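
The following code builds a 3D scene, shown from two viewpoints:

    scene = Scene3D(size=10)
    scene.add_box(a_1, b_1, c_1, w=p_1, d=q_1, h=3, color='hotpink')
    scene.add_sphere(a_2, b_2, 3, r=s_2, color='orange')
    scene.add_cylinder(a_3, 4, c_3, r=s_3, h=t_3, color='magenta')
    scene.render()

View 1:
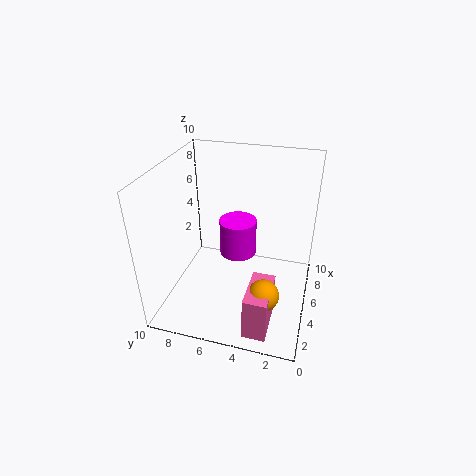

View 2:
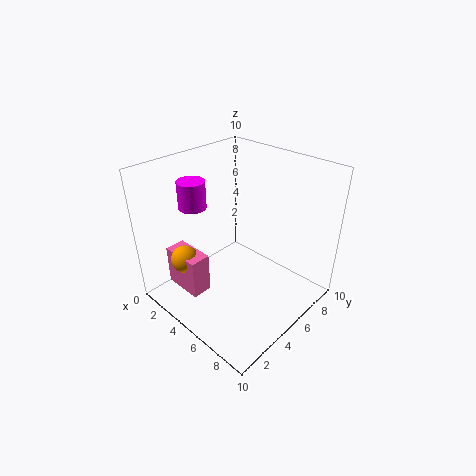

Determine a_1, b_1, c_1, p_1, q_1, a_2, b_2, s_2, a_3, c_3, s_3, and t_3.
a_1 = 0.5
b_1 = 2
c_1 = 0.5
p_1 = 3
q_1 = 1.5
a_2 = 2
b_2 = 2.5
s_2 = 1
a_3 = 1.5
c_3 = 6.5
s_3 = 1
t_3 = 2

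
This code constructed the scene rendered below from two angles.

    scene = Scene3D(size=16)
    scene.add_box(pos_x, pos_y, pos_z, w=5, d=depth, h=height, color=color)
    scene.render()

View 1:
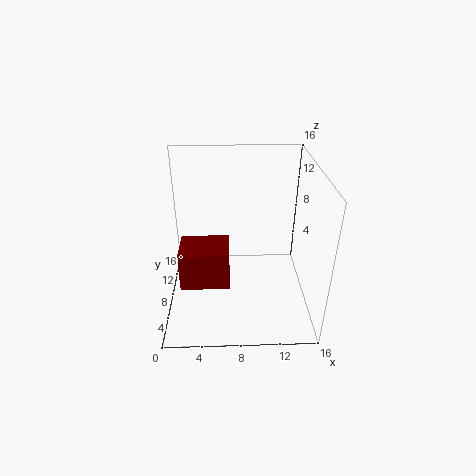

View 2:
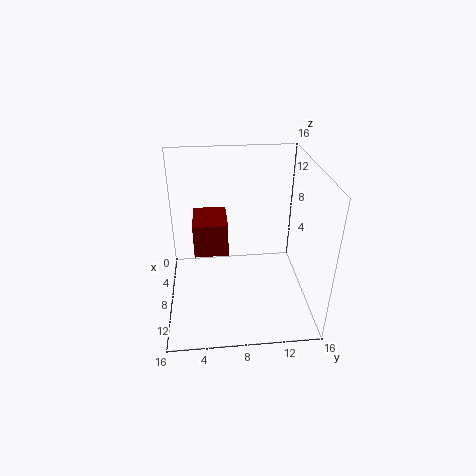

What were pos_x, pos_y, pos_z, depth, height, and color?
pos_x = 2, pos_y = 3, pos_z = 5, depth = 4, height = 4, color = 'maroon'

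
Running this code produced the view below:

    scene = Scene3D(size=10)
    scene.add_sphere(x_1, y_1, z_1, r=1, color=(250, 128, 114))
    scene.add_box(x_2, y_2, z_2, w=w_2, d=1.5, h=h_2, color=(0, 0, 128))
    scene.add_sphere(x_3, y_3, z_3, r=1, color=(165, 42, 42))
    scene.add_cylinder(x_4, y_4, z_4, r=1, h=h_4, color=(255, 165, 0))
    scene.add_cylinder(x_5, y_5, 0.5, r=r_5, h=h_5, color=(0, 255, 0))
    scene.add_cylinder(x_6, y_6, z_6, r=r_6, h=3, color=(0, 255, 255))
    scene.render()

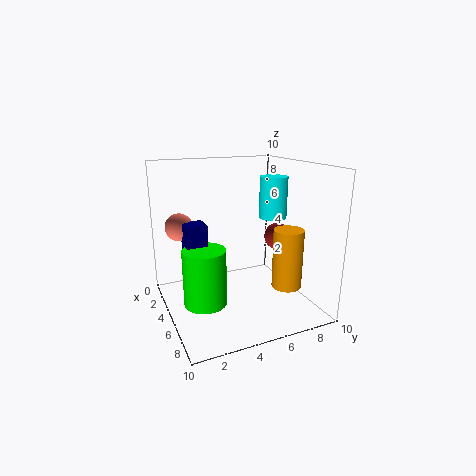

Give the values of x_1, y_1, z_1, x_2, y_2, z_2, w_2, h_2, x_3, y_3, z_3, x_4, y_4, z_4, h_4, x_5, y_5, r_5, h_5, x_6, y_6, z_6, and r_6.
x_1 = 2.5, y_1 = 1.5, z_1 = 5.5, x_2 = 3, y_2 = 1.5, z_2 = 3.5, w_2 = 1.5, h_2 = 2.5, x_3 = 4.5, y_3 = 8.5, z_3 = 4.5, x_4 = 7.5, y_4 = 7.5, z_4 = 2, h_4 = 4, x_5 = 5, y_5 = 2.5, r_5 = 1.5, h_5 = 4, x_6 = 4.5, y_6 = 8, z_6 = 6, r_6 = 1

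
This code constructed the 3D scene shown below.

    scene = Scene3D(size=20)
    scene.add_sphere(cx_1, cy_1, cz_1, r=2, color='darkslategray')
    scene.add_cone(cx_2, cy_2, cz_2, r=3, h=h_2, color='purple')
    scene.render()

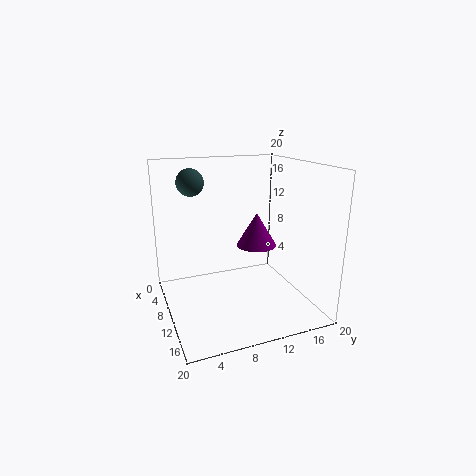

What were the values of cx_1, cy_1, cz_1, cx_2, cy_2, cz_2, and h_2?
cx_1 = 4; cy_1 = 5; cz_1 = 17; cx_2 = 7.5; cy_2 = 14; cz_2 = 7.5; h_2 = 5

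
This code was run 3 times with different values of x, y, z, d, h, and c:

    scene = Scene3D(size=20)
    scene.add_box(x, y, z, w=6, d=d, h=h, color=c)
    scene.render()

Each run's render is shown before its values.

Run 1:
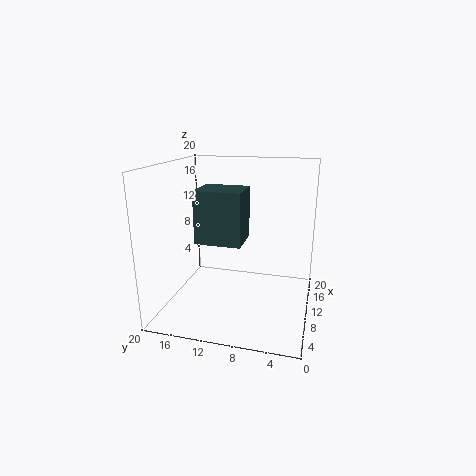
x = 11, y = 10, z = 8, d = 7, h = 8, c = 'darkslategray'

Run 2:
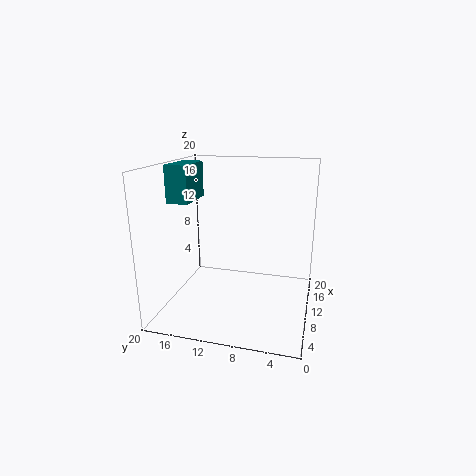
x = 7, y = 16, z = 15, d = 3, h = 5, c = 'teal'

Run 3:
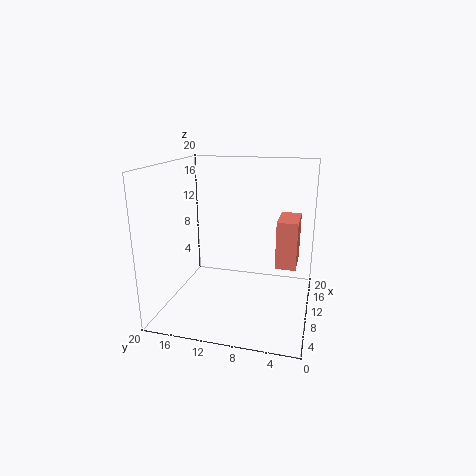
x = 12, y = 2, z = 5, d = 3, h = 7, c = 'salmon'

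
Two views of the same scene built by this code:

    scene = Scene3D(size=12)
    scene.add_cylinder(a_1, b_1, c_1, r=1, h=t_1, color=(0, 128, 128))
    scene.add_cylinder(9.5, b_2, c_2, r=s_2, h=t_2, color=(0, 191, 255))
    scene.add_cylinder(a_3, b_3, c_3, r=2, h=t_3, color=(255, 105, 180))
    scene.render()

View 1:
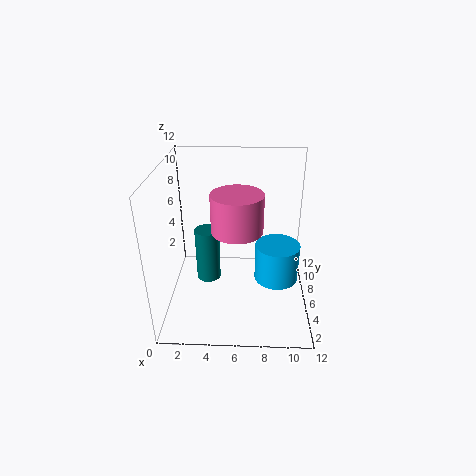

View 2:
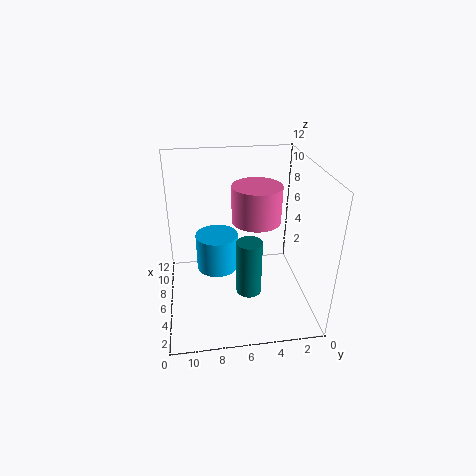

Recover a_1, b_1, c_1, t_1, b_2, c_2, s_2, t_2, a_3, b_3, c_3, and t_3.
a_1 = 3.5; b_1 = 5.5; c_1 = 2.5; t_1 = 4.5; b_2 = 7.5; c_2 = 1; s_2 = 2; t_2 = 3.5; a_3 = 6; b_3 = 4.5; c_3 = 7.5; t_3 = 3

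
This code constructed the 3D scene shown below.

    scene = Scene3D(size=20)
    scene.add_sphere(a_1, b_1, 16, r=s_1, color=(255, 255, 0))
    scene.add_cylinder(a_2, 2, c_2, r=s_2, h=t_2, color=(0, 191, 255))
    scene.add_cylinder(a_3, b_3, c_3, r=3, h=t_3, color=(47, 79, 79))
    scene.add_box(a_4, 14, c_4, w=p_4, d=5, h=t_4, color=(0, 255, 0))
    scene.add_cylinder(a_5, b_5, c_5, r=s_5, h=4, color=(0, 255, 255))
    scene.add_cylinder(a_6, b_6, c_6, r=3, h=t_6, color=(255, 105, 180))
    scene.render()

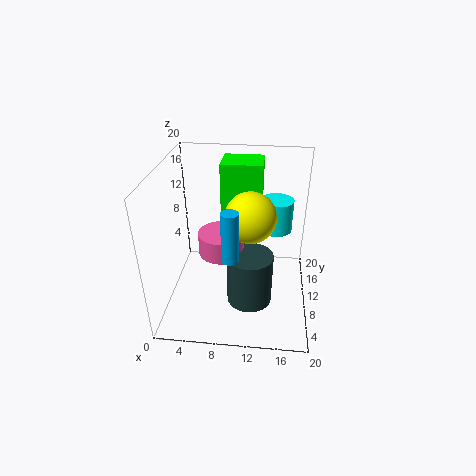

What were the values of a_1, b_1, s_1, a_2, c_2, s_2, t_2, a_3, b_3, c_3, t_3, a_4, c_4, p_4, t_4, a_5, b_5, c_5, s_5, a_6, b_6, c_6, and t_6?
a_1 = 12; b_1 = 5; s_1 = 3; a_2 = 10; c_2 = 12; s_2 = 1; t_2 = 6; a_3 = 12; b_3 = 6; c_3 = 3; t_3 = 7; a_4 = 7; c_4 = 11; p_4 = 6; t_4 = 8; a_5 = 15; b_5 = 8; c_5 = 13; s_5 = 2; a_6 = 8; b_6 = 8; c_6 = 9; t_6 = 3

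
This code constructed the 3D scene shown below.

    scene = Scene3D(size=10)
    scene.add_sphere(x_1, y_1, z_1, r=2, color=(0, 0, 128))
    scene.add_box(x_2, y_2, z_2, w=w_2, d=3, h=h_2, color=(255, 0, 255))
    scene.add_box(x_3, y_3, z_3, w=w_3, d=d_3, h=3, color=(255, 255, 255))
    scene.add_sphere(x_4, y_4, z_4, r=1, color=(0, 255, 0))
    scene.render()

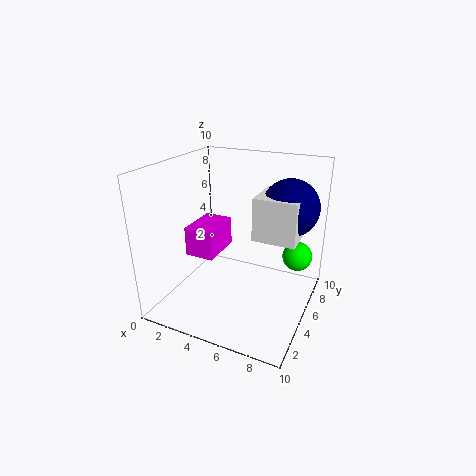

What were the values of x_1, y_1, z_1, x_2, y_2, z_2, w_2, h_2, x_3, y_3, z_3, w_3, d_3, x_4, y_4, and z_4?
x_1 = 8
y_1 = 7
z_1 = 7
x_2 = 2
y_2 = 3
z_2 = 4
w_2 = 2
h_2 = 2
x_3 = 6
y_3 = 5
z_3 = 5
w_3 = 3
d_3 = 3
x_4 = 9
y_4 = 6
z_4 = 4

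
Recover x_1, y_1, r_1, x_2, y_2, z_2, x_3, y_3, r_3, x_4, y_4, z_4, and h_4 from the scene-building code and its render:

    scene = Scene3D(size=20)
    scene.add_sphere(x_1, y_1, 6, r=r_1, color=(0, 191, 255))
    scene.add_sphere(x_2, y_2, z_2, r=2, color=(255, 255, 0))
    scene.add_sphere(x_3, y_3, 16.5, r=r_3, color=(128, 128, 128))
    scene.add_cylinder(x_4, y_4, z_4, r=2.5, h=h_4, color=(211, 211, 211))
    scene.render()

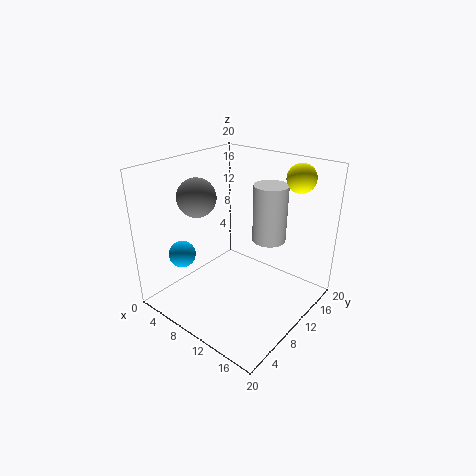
x_1 = 2; y_1 = 6.5; r_1 = 2; x_2 = 15.5; y_2 = 16.5; z_2 = 18; x_3 = 7; y_3 = 5.5; r_3 = 2.5; x_4 = 11.5; y_4 = 15.5; z_4 = 8; h_4 = 8.5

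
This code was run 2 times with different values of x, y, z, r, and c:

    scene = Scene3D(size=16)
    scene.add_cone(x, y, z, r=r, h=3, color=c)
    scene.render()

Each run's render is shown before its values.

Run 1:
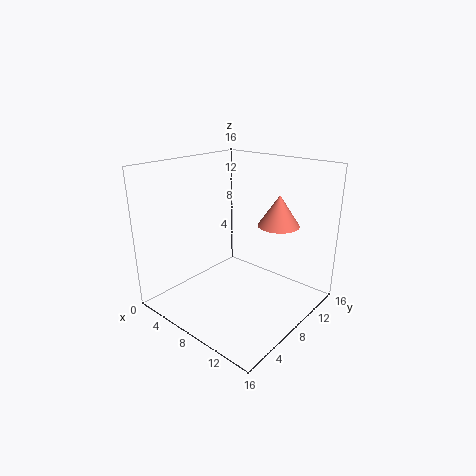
x = 13.5; y = 7.5; z = 11; r = 2; c = 'salmon'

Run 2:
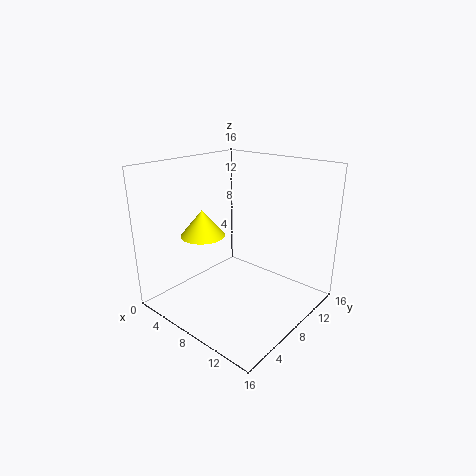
x = 4.5; y = 6; z = 8; r = 2.5; c = 'yellow'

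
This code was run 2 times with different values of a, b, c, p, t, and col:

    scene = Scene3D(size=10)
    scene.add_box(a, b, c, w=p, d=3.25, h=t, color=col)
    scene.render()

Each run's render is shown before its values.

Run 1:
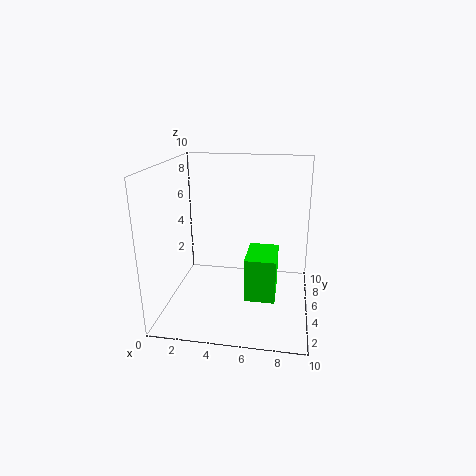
a = 5.5; b = 4.5; c = 0.25; p = 2.25; t = 3.25; col = 'lime'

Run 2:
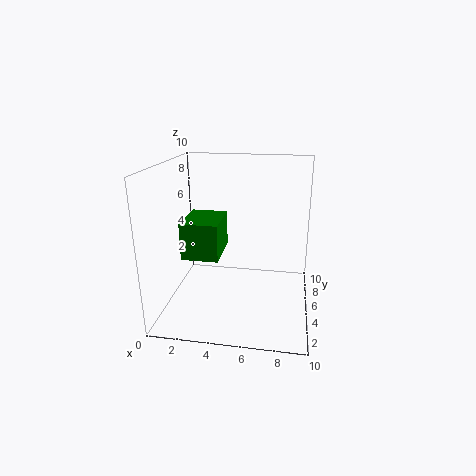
a = 1.5; b = 3; c = 4; p = 2.5; t = 2.5; col = 'green'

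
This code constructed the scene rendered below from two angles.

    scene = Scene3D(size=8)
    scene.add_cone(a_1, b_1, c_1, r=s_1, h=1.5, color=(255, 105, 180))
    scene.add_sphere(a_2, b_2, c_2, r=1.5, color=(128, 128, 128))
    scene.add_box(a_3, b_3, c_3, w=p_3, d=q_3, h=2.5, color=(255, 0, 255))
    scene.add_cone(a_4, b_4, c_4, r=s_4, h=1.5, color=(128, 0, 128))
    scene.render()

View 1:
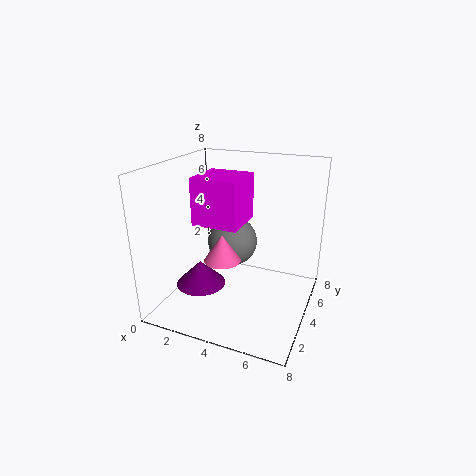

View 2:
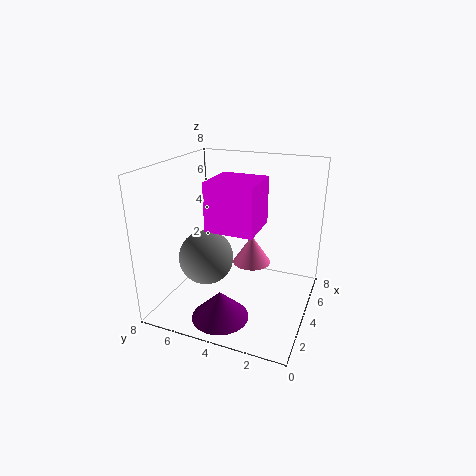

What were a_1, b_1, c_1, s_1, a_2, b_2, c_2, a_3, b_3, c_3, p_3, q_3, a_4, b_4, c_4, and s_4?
a_1 = 3.5; b_1 = 3; c_1 = 3; s_1 = 1; a_2 = 3; b_2 = 5.5; c_2 = 3; a_3 = 2; b_3 = 2.5; c_3 = 5; p_3 = 2.5; q_3 = 2.5; a_4 = 1.5; b_4 = 4; c_4 = 0.5; s_4 = 1.5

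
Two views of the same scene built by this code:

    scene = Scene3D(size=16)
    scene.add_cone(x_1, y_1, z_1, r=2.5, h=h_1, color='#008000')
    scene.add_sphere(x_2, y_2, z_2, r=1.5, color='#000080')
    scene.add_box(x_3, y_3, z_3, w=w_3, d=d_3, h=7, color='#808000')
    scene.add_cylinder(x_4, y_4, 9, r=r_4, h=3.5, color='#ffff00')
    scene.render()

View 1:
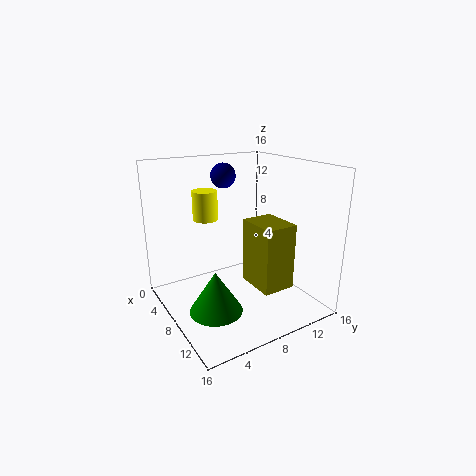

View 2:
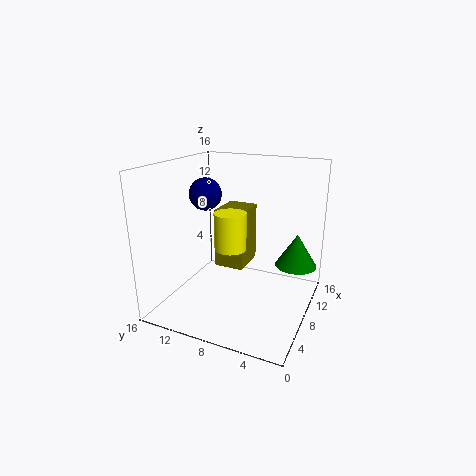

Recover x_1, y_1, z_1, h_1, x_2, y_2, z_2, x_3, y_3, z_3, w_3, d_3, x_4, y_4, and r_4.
x_1 = 13; y_1 = 2.5; z_1 = 3.5; h_1 = 4; x_2 = 3; y_2 = 9; z_2 = 14; x_3 = 9; y_3 = 8; z_3 = 3.5; w_3 = 4.5; d_3 = 3.5; x_4 = 3; y_4 = 6.5; r_4 = 1.5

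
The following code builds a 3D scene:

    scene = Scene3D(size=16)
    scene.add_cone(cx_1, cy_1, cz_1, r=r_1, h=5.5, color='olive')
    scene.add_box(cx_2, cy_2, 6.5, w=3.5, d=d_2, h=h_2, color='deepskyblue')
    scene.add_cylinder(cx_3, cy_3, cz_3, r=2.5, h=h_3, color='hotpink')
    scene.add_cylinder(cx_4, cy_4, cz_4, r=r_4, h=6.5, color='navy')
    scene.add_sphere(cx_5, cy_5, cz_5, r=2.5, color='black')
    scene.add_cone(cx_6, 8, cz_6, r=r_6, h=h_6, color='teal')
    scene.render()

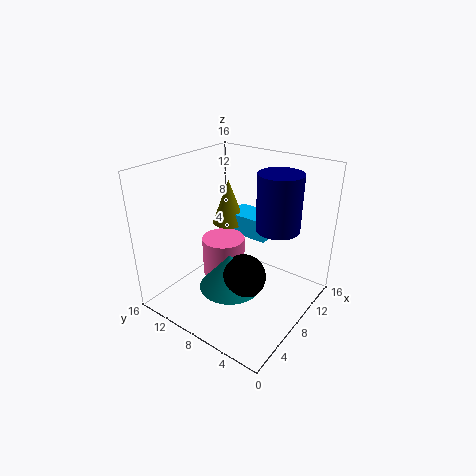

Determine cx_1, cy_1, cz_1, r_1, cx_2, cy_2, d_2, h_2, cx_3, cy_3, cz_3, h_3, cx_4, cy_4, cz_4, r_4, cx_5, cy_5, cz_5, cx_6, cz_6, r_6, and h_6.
cx_1 = 11.5, cy_1 = 12, cz_1 = 7.5, r_1 = 2, cx_2 = 11, cy_2 = 6.5, d_2 = 5.5, h_2 = 2.5, cx_3 = 8.5, cy_3 = 10.5, cz_3 = 2.5, h_3 = 4.5, cx_4 = 11.5, cy_4 = 5, cz_4 = 8.5, r_4 = 2.5, cx_5 = 7, cy_5 = 6.5, cz_5 = 4, cx_6 = 6.5, cz_6 = 2.5, r_6 = 3.5, h_6 = 4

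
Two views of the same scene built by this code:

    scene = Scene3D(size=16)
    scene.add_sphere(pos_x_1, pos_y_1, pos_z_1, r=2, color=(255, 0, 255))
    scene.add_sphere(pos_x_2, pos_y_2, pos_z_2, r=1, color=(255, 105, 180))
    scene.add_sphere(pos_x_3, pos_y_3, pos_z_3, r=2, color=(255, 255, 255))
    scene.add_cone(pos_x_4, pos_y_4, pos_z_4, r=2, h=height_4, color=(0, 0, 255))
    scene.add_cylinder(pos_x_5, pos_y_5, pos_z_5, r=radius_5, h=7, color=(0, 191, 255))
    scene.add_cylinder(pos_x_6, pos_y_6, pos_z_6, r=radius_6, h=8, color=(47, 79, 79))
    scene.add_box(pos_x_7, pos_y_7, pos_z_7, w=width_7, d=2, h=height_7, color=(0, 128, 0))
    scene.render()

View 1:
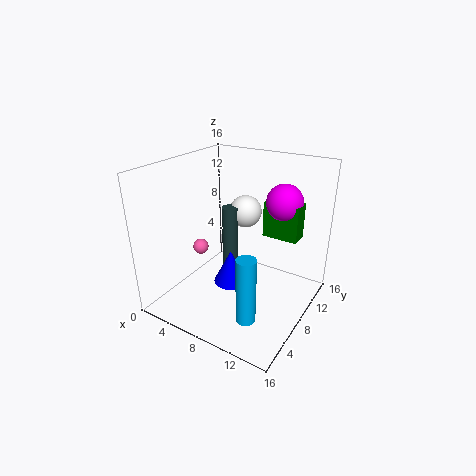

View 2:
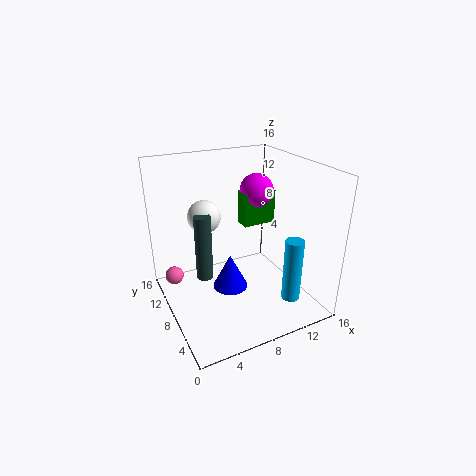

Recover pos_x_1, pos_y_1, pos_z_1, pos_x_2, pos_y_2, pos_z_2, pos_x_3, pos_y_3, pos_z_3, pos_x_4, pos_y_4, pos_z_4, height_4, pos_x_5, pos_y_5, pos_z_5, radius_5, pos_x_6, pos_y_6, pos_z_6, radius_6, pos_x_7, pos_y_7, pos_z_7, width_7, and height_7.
pos_x_1 = 12, pos_y_1 = 11, pos_z_1 = 12, pos_x_2 = 1, pos_y_2 = 10, pos_z_2 = 4, pos_x_3 = 6, pos_y_3 = 13, pos_z_3 = 9, pos_x_4 = 7, pos_y_4 = 8, pos_z_4 = 2, height_4 = 4, pos_x_5 = 12, pos_y_5 = 3, pos_z_5 = 2, radius_5 = 1, pos_x_6 = 5, pos_y_6 = 11, pos_z_6 = 2, radius_6 = 1, pos_x_7 = 10, pos_y_7 = 10, pos_z_7 = 8, width_7 = 4, height_7 = 4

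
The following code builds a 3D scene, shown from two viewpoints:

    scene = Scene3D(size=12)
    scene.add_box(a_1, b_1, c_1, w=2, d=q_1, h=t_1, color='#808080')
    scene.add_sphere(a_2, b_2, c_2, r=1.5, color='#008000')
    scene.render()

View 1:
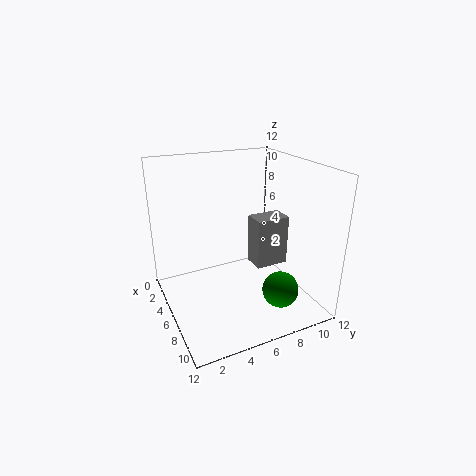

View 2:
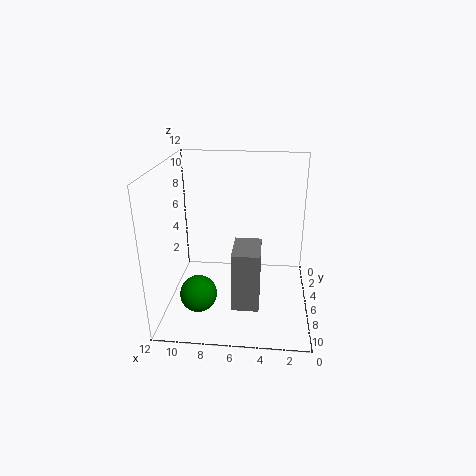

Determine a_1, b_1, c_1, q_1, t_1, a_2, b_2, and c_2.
a_1 = 4, b_1 = 8, c_1 = 2.5, q_1 = 3, t_1 = 4.5, a_2 = 9, b_2 = 8.5, c_2 = 2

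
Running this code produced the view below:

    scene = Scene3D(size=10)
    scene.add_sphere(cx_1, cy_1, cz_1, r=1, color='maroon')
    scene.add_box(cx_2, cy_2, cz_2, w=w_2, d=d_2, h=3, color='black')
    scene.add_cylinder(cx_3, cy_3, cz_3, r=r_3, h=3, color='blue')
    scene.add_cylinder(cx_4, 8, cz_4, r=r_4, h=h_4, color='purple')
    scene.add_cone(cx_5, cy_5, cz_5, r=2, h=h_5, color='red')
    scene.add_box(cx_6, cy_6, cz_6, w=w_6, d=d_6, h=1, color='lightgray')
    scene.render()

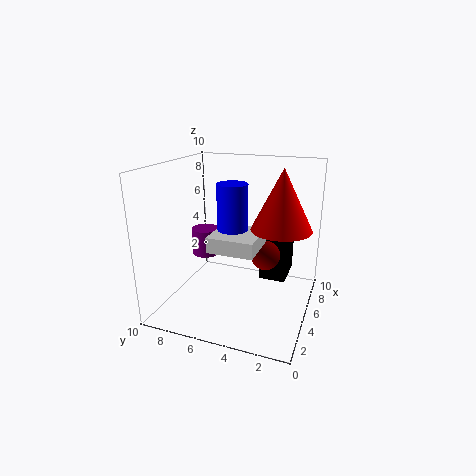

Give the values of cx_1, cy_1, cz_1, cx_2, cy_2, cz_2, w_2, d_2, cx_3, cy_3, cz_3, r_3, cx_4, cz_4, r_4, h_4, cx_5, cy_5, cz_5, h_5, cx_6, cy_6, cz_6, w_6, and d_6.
cx_1 = 5; cy_1 = 3; cz_1 = 4; cx_2 = 7; cy_2 = 2; cz_2 = 1; w_2 = 3; d_2 = 2; cx_3 = 4; cy_3 = 5; cz_3 = 6; r_3 = 1; cx_4 = 6; cz_4 = 3; r_4 = 1; h_4 = 2; cx_5 = 5; cy_5 = 2; cz_5 = 6; h_5 = 4; cx_6 = 2; cy_6 = 3; cz_6 = 5; w_6 = 3; d_6 = 3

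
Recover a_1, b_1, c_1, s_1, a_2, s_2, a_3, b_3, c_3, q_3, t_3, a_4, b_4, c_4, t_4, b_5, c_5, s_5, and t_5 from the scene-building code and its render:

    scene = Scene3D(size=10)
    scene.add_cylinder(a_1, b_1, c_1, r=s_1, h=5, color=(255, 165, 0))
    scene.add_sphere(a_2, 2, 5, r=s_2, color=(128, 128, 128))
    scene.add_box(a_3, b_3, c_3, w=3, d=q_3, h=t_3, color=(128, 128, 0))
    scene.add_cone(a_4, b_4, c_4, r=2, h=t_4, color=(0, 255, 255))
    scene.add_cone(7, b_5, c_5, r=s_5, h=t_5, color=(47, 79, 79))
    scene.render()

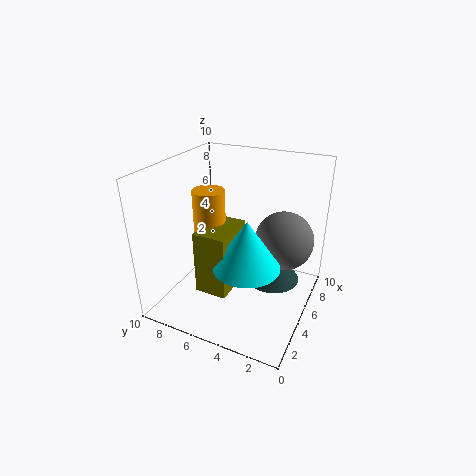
a_1 = 3, b_1 = 6, c_1 = 4, s_1 = 1, a_2 = 6, s_2 = 2, a_3 = 1, b_3 = 4, c_3 = 3, q_3 = 2, t_3 = 4, a_4 = 2, b_4 = 3, c_4 = 5, t_4 = 3, b_5 = 3, c_5 = 1, s_5 = 2, t_5 = 2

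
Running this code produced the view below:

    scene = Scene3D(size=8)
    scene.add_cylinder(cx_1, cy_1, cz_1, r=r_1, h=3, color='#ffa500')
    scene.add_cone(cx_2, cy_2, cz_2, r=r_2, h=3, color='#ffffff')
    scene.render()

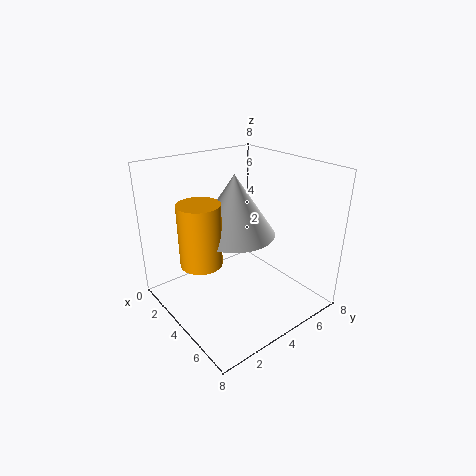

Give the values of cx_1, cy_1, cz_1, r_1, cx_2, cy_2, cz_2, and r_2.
cx_1 = 5; cy_1 = 1; cz_1 = 4; r_1 = 1; cx_2 = 5; cy_2 = 3; cz_2 = 5; r_2 = 2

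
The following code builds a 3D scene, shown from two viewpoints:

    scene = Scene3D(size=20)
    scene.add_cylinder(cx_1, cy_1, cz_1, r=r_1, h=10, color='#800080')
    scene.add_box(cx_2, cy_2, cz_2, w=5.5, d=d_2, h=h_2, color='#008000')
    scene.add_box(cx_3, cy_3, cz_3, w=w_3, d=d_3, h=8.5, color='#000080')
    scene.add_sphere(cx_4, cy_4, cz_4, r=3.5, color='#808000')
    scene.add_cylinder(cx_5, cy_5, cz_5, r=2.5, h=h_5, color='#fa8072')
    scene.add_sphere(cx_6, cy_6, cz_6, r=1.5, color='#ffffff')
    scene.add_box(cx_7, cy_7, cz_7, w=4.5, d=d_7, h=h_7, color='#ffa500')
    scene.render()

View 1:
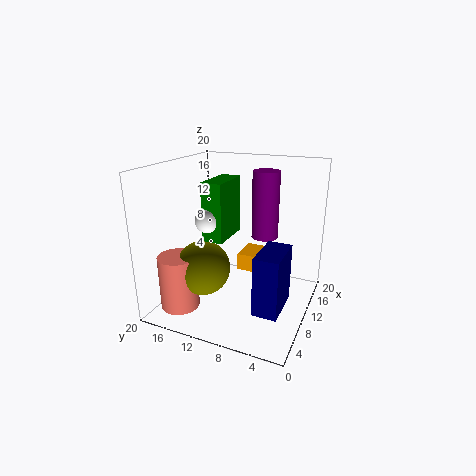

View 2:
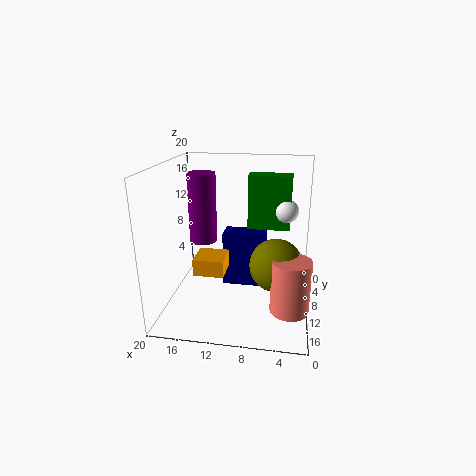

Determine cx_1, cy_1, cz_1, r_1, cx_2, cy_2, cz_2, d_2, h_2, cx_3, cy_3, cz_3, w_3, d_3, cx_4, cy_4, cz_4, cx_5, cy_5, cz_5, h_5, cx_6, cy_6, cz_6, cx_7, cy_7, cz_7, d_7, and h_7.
cx_1 = 15.5; cy_1 = 8; cz_1 = 8.5; r_1 = 2; cx_2 = 3; cy_2 = 9; cz_2 = 12; d_2 = 2.5; h_2 = 7; cx_3 = 6.5; cy_3 = 3; cz_3 = 0.5; w_3 = 6.5; d_3 = 3.5; cx_4 = 4.5; cy_4 = 12.5; cz_4 = 7.5; cx_5 = 2.5; cy_5 = 15; cz_5 = 2.5; h_5 = 7; cx_6 = 3.5; cy_6 = 11; cz_6 = 14.5; cx_7 = 12; cy_7 = 6.5; cz_7 = 4; d_7 = 4.5; h_7 = 2.5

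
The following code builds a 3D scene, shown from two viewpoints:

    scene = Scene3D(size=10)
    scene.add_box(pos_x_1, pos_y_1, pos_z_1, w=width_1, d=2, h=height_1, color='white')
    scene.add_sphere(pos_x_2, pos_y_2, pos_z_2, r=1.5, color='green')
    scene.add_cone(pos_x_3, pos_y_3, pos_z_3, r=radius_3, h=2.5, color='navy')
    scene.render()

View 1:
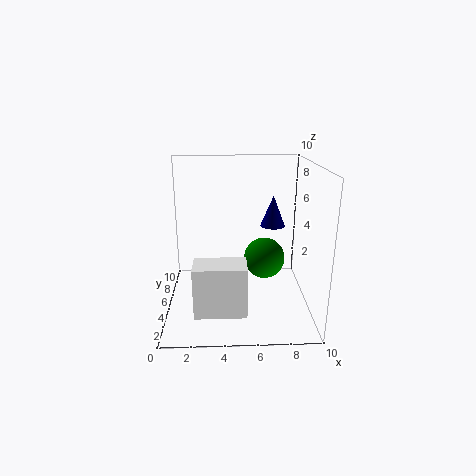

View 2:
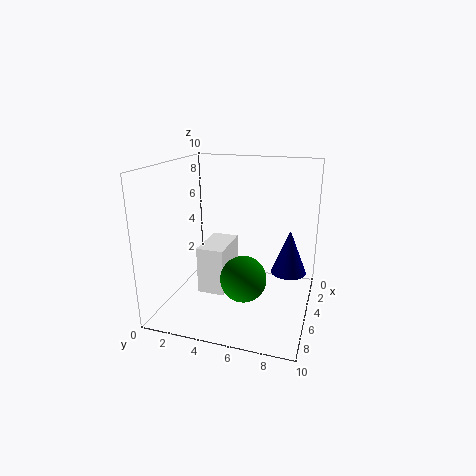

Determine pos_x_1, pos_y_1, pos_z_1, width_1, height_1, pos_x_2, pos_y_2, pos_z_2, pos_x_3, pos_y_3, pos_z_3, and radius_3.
pos_x_1 = 2; pos_y_1 = 2; pos_z_1 = 0.5; width_1 = 3.5; height_1 = 3.5; pos_x_2 = 7; pos_y_2 = 6; pos_z_2 = 3; pos_x_3 = 8; pos_y_3 = 9; pos_z_3 = 4.5; radius_3 = 1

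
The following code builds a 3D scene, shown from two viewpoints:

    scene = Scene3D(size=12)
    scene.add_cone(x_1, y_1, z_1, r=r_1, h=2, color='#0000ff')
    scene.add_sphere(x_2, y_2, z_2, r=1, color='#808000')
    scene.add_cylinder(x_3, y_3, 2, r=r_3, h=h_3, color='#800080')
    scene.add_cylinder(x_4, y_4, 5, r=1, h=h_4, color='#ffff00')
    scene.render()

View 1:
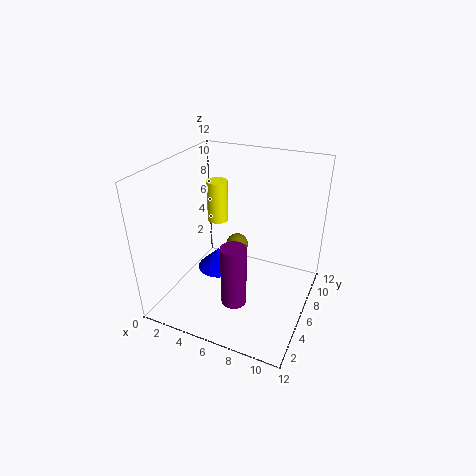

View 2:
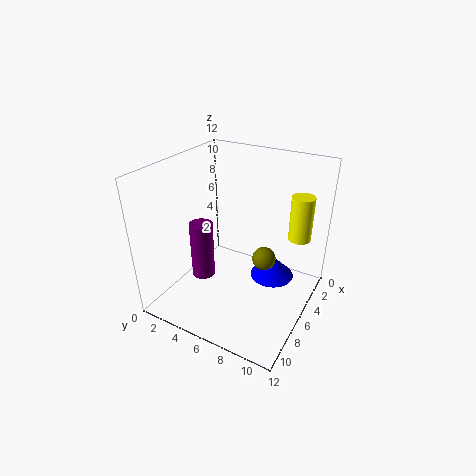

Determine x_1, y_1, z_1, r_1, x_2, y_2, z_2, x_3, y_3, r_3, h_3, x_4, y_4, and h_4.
x_1 = 3; y_1 = 8; z_1 = 1; r_1 = 2; x_2 = 5; y_2 = 8; z_2 = 4; x_3 = 7; y_3 = 3; r_3 = 1; h_3 = 5; x_4 = 2; y_4 = 10; h_4 = 4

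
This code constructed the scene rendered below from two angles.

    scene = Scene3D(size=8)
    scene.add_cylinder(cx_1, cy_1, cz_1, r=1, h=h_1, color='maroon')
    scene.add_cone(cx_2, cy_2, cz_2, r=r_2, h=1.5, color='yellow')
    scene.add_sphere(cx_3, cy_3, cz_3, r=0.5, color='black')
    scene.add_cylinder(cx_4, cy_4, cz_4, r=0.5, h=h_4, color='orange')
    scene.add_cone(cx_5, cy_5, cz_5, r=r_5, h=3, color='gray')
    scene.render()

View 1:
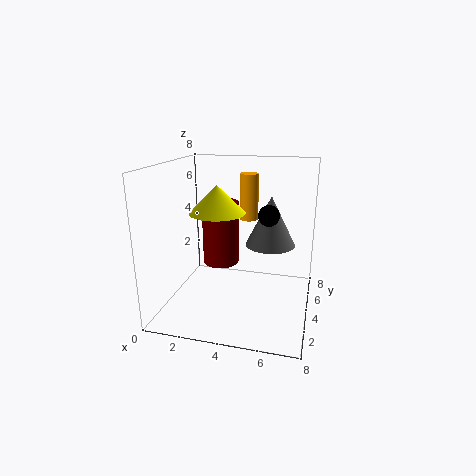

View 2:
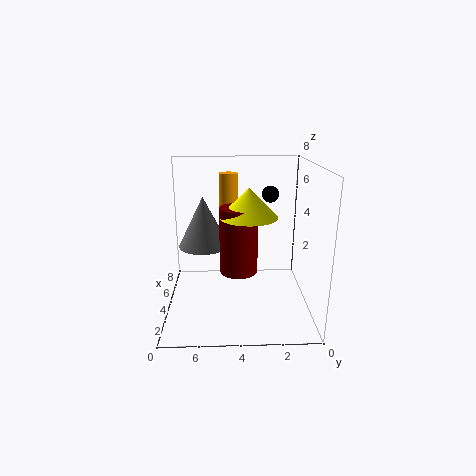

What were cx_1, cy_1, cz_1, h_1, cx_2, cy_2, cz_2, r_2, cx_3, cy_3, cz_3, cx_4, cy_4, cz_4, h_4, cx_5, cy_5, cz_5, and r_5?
cx_1 = 3
cy_1 = 4
cz_1 = 2.5
h_1 = 3.5
cx_2 = 3
cy_2 = 3.5
cz_2 = 5.5
r_2 = 1.5
cx_3 = 6
cy_3 = 2
cz_3 = 6
cx_4 = 4.5
cy_4 = 4.5
cz_4 = 5
h_4 = 2.5
cx_5 = 5.5
cy_5 = 6
cz_5 = 3
r_5 = 1.5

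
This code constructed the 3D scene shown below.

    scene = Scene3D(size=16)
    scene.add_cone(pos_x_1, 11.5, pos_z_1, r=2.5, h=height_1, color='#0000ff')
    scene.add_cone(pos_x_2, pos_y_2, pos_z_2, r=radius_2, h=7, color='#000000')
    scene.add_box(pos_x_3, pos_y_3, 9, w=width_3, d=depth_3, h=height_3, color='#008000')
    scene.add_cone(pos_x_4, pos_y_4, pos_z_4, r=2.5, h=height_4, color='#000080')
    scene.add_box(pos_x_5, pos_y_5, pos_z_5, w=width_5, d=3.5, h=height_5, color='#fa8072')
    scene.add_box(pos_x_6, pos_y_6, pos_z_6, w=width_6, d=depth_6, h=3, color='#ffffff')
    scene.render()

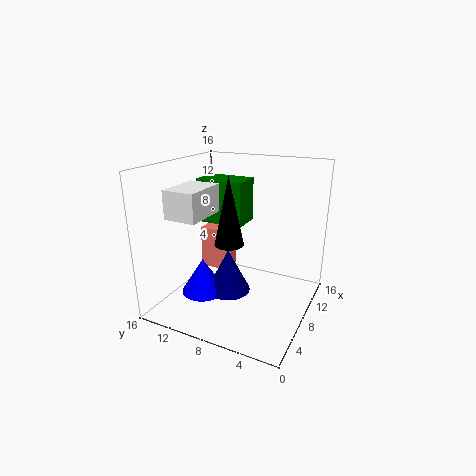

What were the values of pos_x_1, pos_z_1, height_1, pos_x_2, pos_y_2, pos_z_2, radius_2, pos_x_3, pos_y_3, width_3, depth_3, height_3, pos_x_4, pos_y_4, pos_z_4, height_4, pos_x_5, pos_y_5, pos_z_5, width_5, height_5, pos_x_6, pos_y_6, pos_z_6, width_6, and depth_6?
pos_x_1 = 6; pos_z_1 = 1.5; height_1 = 4; pos_x_2 = 5; pos_y_2 = 7.5; pos_z_2 = 8.5; radius_2 = 1.5; pos_x_3 = 8.5; pos_y_3 = 8; width_3 = 3.5; depth_3 = 5.5; height_3 = 5; pos_x_4 = 7.5; pos_y_4 = 9; pos_z_4 = 1.5; height_4 = 5; pos_x_5 = 9; pos_y_5 = 10; pos_z_5 = 3; width_5 = 2.5; height_5 = 5; pos_x_6 = 2.5; pos_y_6 = 10; pos_z_6 = 11; width_6 = 5; depth_6 = 3.5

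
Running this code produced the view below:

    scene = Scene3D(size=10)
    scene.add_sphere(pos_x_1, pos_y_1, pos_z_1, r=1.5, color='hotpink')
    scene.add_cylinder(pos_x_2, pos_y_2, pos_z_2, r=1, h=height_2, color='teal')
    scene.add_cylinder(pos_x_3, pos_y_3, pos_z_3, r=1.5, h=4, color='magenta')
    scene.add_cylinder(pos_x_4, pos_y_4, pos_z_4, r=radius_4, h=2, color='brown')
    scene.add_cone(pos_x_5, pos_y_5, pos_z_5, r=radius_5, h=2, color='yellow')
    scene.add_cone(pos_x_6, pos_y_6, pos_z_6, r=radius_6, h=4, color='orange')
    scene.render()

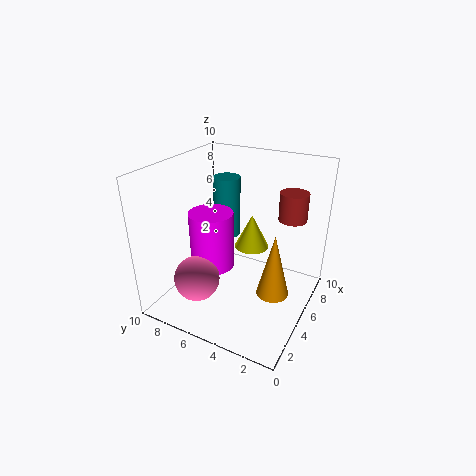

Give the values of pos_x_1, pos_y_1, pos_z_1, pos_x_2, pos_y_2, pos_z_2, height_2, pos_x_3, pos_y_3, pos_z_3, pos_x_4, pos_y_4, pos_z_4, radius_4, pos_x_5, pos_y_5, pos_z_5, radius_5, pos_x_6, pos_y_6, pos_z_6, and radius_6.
pos_x_1 = 2, pos_y_1 = 6.5, pos_z_1 = 3, pos_x_2 = 7, pos_y_2 = 7, pos_z_2 = 4, height_2 = 4.5, pos_x_3 = 4, pos_y_3 = 6.5, pos_z_3 = 3, pos_x_4 = 7.5, pos_y_4 = 2, pos_z_4 = 6, radius_4 = 1, pos_x_5 = 3, pos_y_5 = 3, pos_z_5 = 6, radius_5 = 1, pos_x_6 = 3, pos_y_6 = 1.5, pos_z_6 = 3, radius_6 = 1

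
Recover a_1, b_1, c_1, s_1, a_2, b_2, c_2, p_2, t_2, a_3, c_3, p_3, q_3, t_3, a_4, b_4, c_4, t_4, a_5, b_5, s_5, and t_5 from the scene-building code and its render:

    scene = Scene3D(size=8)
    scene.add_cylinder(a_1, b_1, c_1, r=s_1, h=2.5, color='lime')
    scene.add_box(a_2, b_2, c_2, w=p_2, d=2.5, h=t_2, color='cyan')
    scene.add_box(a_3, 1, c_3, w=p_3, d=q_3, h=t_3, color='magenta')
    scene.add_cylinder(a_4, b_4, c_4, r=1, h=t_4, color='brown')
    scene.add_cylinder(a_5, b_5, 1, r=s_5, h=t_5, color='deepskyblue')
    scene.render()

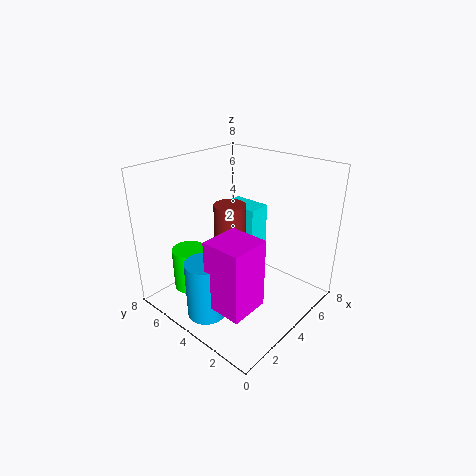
a_1 = 2.5; b_1 = 6.5; c_1 = 0.5; s_1 = 1; a_2 = 6.5; b_2 = 5; c_2 = 1.5; p_2 = 1.5; t_2 = 3; a_3 = 0.5; c_3 = 2; p_3 = 2; q_3 = 2; t_3 = 3.5; a_4 = 5.5; b_4 = 6; c_4 = 1.5; t_4 = 3.5; a_5 = 1; b_5 = 3.5; s_5 = 1; t_5 = 3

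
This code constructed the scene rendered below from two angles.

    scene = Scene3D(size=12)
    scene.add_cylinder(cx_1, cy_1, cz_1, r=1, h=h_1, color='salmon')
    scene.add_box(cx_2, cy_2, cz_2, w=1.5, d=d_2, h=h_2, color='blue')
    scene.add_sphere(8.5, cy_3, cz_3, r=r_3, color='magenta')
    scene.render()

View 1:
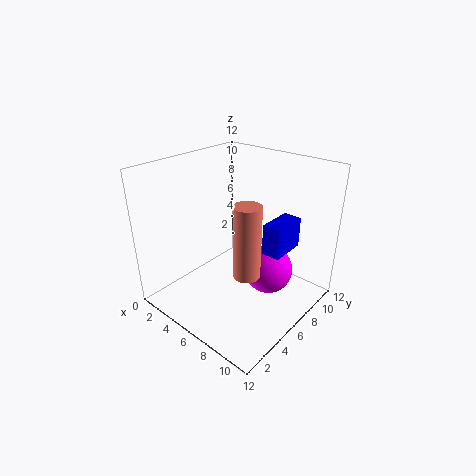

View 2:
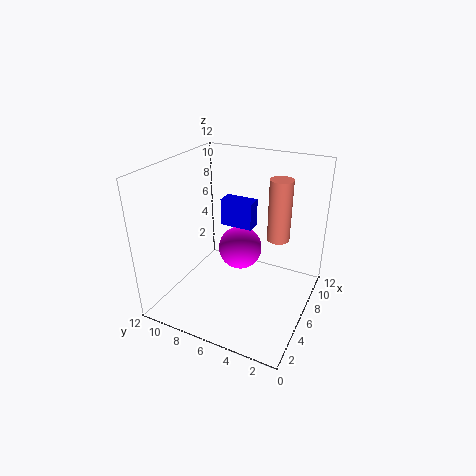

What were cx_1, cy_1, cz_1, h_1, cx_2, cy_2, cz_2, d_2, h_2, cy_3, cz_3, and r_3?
cx_1 = 9; cy_1 = 3.5; cz_1 = 5; h_1 = 5.5; cx_2 = 8.5; cy_2 = 6; cz_2 = 5.5; d_2 = 3; h_2 = 2.5; cy_3 = 7; cz_3 = 3.5; r_3 = 2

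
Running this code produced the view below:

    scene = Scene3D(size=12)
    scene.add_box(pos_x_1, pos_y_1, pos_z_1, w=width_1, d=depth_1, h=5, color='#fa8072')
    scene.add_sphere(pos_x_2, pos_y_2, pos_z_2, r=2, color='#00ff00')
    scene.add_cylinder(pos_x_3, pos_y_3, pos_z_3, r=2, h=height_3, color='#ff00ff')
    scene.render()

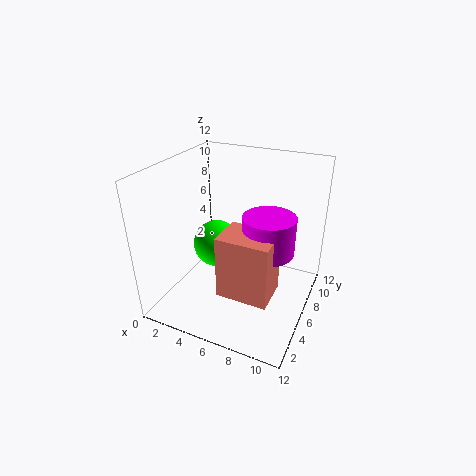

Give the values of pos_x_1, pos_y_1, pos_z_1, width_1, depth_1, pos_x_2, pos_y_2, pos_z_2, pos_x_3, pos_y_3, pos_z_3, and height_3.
pos_x_1 = 6; pos_y_1 = 2; pos_z_1 = 3; width_1 = 4; depth_1 = 3; pos_x_2 = 4; pos_y_2 = 6; pos_z_2 = 5; pos_x_3 = 9; pos_y_3 = 5; pos_z_3 = 6; height_3 = 3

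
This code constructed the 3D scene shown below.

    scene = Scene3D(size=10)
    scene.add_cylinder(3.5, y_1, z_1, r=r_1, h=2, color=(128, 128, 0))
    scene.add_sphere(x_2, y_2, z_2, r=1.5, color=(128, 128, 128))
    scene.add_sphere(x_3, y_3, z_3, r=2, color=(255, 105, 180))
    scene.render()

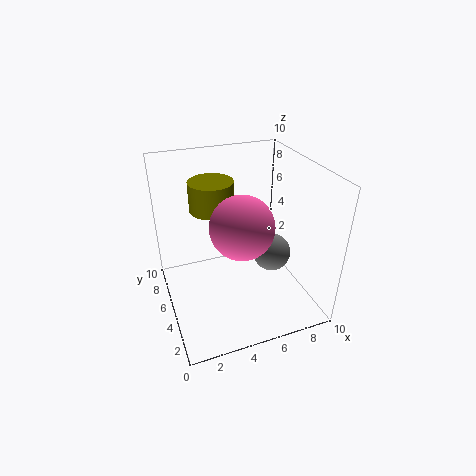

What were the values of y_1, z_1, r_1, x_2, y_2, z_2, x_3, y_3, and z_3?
y_1 = 6; z_1 = 7; r_1 = 1.5; x_2 = 8.5; y_2 = 6.5; z_2 = 2; x_3 = 4.5; y_3 = 3; z_3 = 7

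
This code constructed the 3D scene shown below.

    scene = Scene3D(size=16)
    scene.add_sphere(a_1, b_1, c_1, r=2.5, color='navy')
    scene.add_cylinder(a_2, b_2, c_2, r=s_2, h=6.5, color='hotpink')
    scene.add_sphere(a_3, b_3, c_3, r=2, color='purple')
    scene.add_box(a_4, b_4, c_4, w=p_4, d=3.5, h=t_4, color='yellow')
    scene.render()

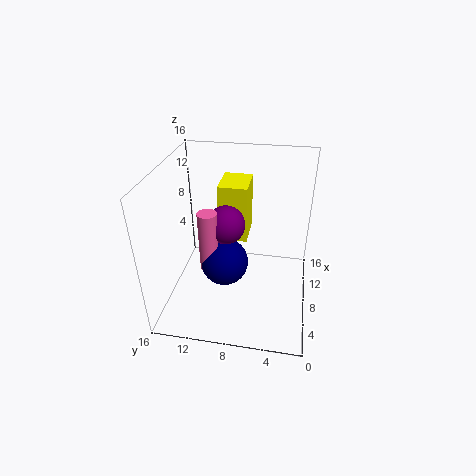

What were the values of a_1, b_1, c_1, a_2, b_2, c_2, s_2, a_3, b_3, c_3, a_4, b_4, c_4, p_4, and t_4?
a_1 = 5.5; b_1 = 9; c_1 = 6.5; a_2 = 5; b_2 = 10.5; c_2 = 6; s_2 = 1; a_3 = 6.5; b_3 = 9; c_3 = 10.5; a_4 = 11; b_4 = 7.5; c_4 = 5.5; p_4 = 4.5; t_4 = 7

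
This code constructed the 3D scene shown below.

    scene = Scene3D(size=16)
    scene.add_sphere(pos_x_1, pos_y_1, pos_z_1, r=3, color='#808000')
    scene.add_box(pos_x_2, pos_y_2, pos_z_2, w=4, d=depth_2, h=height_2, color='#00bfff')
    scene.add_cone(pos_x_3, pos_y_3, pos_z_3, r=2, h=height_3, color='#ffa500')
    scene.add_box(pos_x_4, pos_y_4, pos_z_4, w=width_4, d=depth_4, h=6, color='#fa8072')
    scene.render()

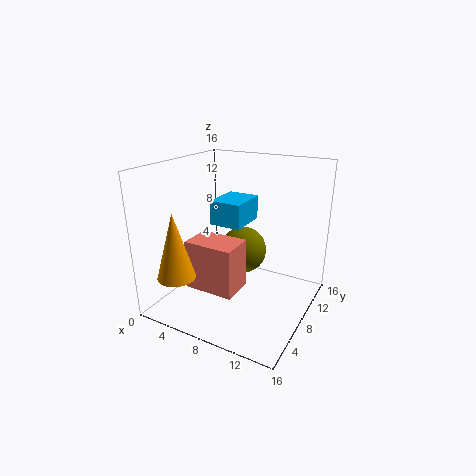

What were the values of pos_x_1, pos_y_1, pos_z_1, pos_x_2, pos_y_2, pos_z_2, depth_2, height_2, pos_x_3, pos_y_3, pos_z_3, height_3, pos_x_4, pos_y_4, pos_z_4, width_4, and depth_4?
pos_x_1 = 6, pos_y_1 = 13, pos_z_1 = 4, pos_x_2 = 3, pos_y_2 = 10, pos_z_2 = 8, depth_2 = 5, height_2 = 3, pos_x_3 = 4, pos_y_3 = 2, pos_z_3 = 5, height_3 = 7, pos_x_4 = 2, pos_y_4 = 6, pos_z_4 = 1, width_4 = 6, depth_4 = 4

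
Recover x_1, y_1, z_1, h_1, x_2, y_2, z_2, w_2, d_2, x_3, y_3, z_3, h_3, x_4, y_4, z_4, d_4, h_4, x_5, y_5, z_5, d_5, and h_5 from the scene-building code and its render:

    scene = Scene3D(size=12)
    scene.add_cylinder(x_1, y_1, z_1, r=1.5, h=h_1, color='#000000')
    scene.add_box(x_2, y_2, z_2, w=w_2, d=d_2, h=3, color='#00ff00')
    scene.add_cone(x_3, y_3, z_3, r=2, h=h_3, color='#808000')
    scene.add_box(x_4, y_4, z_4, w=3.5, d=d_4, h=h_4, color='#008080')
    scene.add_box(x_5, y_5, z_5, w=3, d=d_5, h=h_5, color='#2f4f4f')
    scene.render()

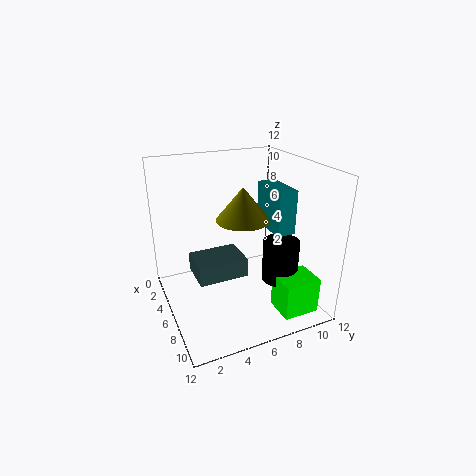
x_1 = 8
y_1 = 9
z_1 = 2.5
h_1 = 3.5
x_2 = 8.5
y_2 = 8
z_2 = 0.5
w_2 = 2.5
d_2 = 3
x_3 = 8
y_3 = 5.5
z_3 = 8.5
h_3 = 2.5
x_4 = 5.5
y_4 = 8
z_4 = 7
d_4 = 1.5
h_4 = 3.5
x_5 = 5
y_5 = 2
z_5 = 3.5
d_5 = 4
h_5 = 1.5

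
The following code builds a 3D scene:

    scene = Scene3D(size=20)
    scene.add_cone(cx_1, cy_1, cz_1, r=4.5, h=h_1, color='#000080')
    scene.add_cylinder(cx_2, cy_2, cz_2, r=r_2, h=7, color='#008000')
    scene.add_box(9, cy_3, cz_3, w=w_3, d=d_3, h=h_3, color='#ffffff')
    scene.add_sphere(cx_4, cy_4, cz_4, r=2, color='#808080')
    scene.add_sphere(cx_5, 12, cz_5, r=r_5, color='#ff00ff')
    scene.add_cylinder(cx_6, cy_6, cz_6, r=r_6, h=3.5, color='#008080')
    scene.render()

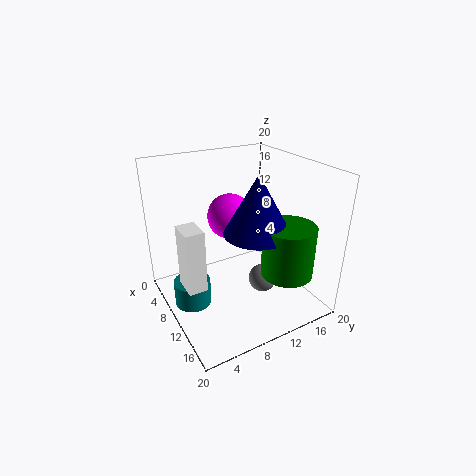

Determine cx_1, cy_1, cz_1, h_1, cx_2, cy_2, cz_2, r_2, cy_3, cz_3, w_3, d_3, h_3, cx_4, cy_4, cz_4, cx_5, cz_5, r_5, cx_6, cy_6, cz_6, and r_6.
cx_1 = 12.5; cy_1 = 11.5; cz_1 = 11.5; h_1 = 8; cx_2 = 15.5; cy_2 = 14.5; cz_2 = 6; r_2 = 3.5; cy_3 = 1.5; cz_3 = 5; w_3 = 3.5; d_3 = 2.5; h_3 = 8.5; cx_4 = 12; cy_4 = 13; cz_4 = 3.5; cx_5 = 4; cz_5 = 10.5; r_5 = 3.5; cx_6 = 9.5; cy_6 = 3; cz_6 = 1.5; r_6 = 2.5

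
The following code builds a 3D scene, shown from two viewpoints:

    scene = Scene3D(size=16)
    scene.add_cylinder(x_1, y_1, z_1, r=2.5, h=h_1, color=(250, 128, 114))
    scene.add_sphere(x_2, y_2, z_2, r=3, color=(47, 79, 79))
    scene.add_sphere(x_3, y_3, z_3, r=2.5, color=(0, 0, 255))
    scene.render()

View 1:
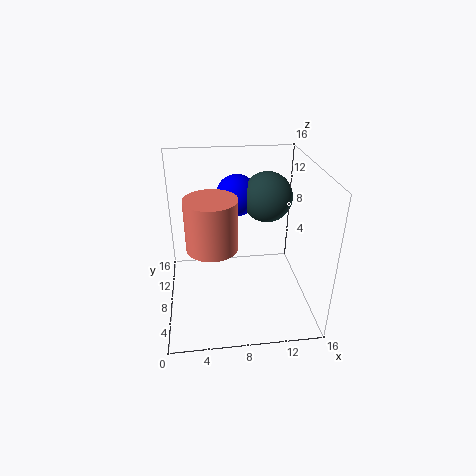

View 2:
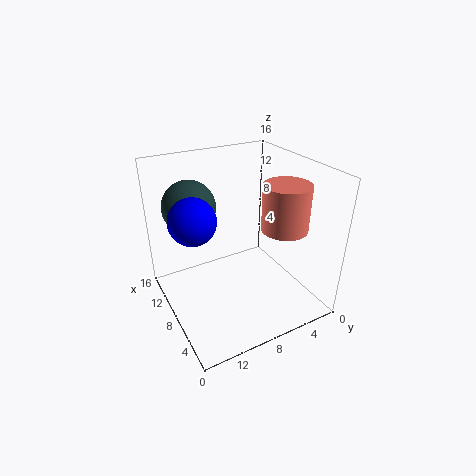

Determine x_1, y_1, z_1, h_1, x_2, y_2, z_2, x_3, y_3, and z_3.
x_1 = 5
y_1 = 4
z_1 = 9.5
h_1 = 5
x_2 = 12
y_2 = 12
z_2 = 11
x_3 = 8.5
y_3 = 13
z_3 = 11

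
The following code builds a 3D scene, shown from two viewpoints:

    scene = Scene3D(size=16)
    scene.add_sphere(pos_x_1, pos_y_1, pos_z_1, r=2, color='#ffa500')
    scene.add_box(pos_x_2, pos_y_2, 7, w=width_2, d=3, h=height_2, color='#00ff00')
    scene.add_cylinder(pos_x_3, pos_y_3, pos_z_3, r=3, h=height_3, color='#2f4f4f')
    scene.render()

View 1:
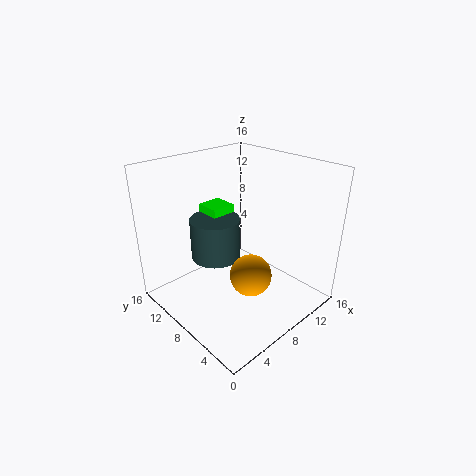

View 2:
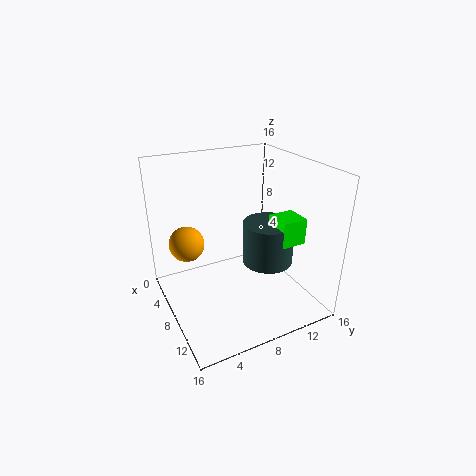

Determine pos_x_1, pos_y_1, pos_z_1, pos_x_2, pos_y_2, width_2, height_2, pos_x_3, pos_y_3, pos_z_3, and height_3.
pos_x_1 = 5; pos_y_1 = 3; pos_z_1 = 7; pos_x_2 = 8; pos_y_2 = 12; width_2 = 3; height_2 = 3; pos_x_3 = 8; pos_y_3 = 12; pos_z_3 = 4; height_3 = 5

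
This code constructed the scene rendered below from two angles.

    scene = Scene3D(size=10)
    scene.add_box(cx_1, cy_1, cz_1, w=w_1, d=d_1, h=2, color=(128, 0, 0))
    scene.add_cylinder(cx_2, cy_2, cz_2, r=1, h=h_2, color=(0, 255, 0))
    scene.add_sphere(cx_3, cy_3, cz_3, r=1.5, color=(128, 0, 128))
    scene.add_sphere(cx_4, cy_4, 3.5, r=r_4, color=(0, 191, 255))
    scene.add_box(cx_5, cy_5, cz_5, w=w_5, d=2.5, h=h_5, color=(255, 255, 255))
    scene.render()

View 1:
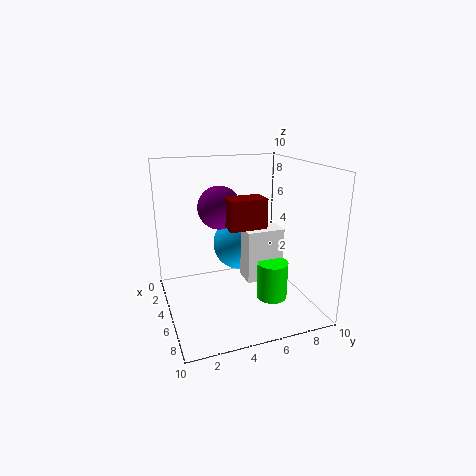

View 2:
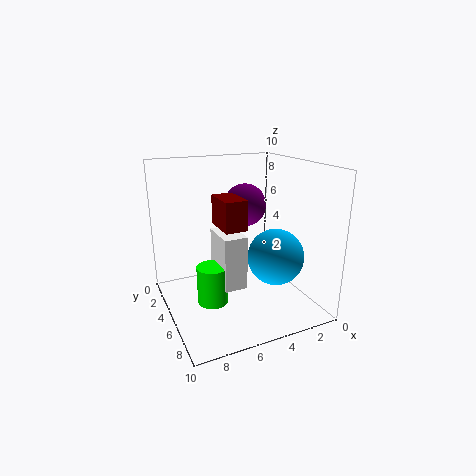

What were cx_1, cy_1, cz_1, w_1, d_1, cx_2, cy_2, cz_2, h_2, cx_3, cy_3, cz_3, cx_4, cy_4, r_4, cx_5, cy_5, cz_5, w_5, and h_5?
cx_1 = 5, cy_1 = 4, cz_1 = 6, w_1 = 1.5, d_1 = 2.5, cx_2 = 7.5, cy_2 = 6.5, cz_2 = 1.5, h_2 = 2.5, cx_3 = 4, cy_3 = 4, cz_3 = 7, cx_4 = 2.5, cy_4 = 6, r_4 = 2, cx_5 = 5.5, cy_5 = 5, cz_5 = 2.5, w_5 = 1.5, h_5 = 3.5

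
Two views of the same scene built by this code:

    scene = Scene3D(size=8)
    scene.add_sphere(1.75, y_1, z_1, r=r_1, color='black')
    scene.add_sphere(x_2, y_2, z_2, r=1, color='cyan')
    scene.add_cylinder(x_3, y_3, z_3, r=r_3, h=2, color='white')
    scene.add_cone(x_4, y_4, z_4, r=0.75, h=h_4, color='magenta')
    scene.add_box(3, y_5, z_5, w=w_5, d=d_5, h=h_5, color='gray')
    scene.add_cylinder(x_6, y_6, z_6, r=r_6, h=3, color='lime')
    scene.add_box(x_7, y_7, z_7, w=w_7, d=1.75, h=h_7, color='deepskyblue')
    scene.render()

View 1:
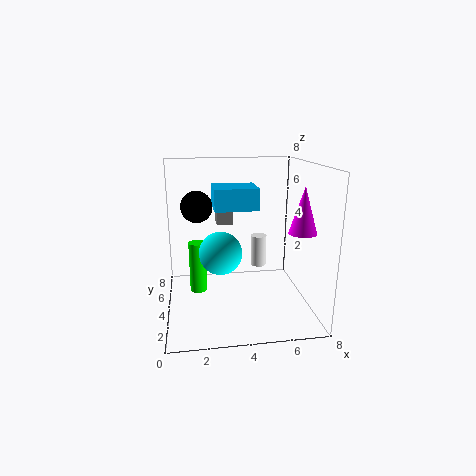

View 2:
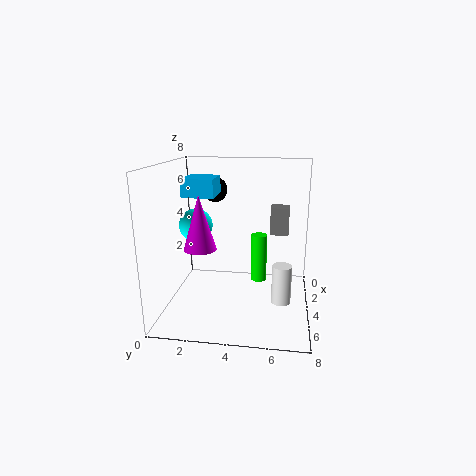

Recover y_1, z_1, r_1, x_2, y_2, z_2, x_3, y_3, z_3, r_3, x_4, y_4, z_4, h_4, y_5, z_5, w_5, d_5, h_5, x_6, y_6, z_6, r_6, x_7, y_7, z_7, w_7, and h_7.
y_1 = 2.25; z_1 = 6.25; r_1 = 0.75; x_2 = 2.75; y_2 = 1.25; z_2 = 4.25; x_3 = 5.75; y_3 = 6.5; z_3 = 1.25; r_3 = 0.5; x_4 = 7.25; y_4 = 2.75; z_4 = 4.5; h_4 = 2.5; y_5 = 5.75; z_5 = 4.25; w_5 = 1; d_5 = 1; h_5 = 1.5; x_6 = 1.75; y_6 = 5; z_6 = 0.5; r_6 = 0.5; x_7 = 2.5; y_7 = 1; z_7 = 6.25; w_7 = 2; h_7 = 1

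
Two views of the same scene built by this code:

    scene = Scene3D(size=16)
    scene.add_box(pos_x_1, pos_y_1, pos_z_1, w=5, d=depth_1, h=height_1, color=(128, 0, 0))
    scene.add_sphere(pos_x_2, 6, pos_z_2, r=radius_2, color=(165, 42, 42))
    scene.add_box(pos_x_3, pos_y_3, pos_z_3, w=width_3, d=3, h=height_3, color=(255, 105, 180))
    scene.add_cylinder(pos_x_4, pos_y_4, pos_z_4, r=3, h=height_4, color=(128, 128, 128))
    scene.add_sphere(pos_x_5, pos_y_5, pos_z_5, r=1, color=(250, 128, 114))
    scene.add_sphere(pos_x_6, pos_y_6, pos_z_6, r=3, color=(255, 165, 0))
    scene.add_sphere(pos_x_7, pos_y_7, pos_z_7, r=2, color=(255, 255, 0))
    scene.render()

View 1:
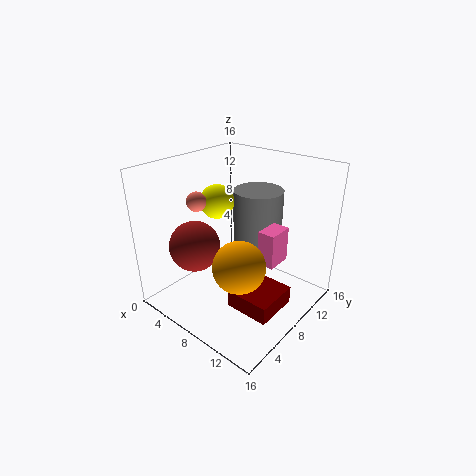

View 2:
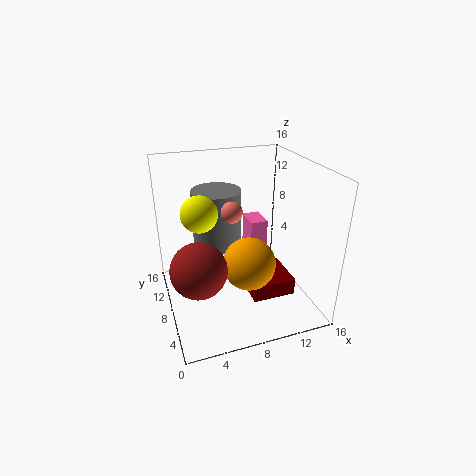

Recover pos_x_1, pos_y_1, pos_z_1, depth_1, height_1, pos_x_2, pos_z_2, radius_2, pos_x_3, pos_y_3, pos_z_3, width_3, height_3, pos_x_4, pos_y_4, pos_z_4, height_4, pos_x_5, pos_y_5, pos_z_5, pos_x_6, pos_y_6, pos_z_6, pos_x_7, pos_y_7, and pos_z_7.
pos_x_1 = 9, pos_y_1 = 5, pos_z_1 = 1, depth_1 = 5, height_1 = 2, pos_x_2 = 3, pos_z_2 = 6, radius_2 = 3, pos_x_3 = 10, pos_y_3 = 9, pos_z_3 = 5, width_3 = 2, height_3 = 4, pos_x_4 = 7, pos_y_4 = 13, pos_z_4 = 5, height_4 = 7, pos_x_5 = 6, pos_y_5 = 4, pos_z_5 = 13, pos_x_6 = 9, pos_y_6 = 7, pos_z_6 = 5, pos_x_7 = 4, pos_y_7 = 9, pos_z_7 = 11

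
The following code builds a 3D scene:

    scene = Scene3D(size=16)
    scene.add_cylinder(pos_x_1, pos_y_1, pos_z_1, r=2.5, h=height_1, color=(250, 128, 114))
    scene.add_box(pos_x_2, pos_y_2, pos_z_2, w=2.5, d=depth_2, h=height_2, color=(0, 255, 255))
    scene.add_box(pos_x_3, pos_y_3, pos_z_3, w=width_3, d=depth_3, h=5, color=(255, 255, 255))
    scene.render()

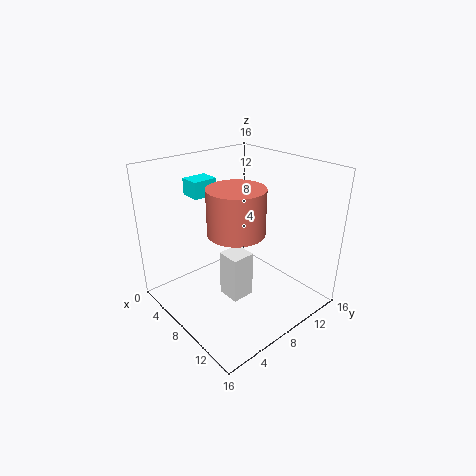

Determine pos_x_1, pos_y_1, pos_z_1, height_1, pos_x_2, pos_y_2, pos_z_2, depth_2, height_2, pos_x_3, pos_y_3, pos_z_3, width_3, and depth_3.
pos_x_1 = 13; pos_y_1 = 3.5; pos_z_1 = 12; height_1 = 4; pos_x_2 = 0.5; pos_y_2 = 6; pos_z_2 = 11.5; depth_2 = 3; height_2 = 2; pos_x_3 = 8.5; pos_y_3 = 5; pos_z_3 = 2.5; width_3 = 2.5; depth_3 = 2.5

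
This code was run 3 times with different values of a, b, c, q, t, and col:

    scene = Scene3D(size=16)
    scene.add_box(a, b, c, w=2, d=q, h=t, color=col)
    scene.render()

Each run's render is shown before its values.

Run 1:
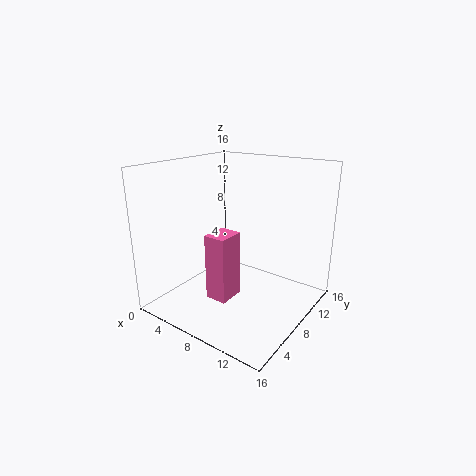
a = 10; b = 0.25; c = 5.25; q = 2.5; t = 6; col = 'hotpink'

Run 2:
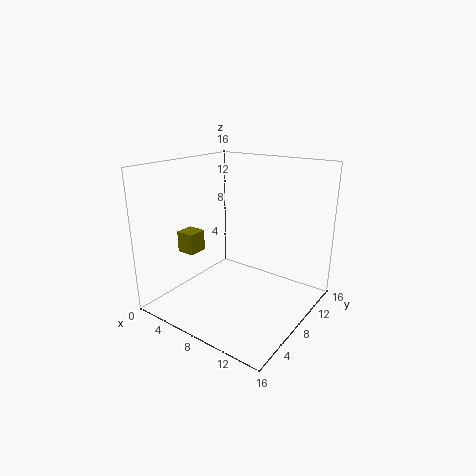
a = 3.5; b = 3.25; c = 7; q = 2; t = 2.25; col = 'olive'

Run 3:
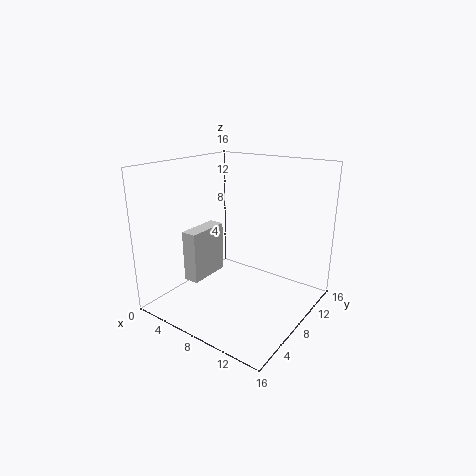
a = 0.25; b = 7; c = 0.75; q = 5.5; t = 6.5; col = 'lightgray'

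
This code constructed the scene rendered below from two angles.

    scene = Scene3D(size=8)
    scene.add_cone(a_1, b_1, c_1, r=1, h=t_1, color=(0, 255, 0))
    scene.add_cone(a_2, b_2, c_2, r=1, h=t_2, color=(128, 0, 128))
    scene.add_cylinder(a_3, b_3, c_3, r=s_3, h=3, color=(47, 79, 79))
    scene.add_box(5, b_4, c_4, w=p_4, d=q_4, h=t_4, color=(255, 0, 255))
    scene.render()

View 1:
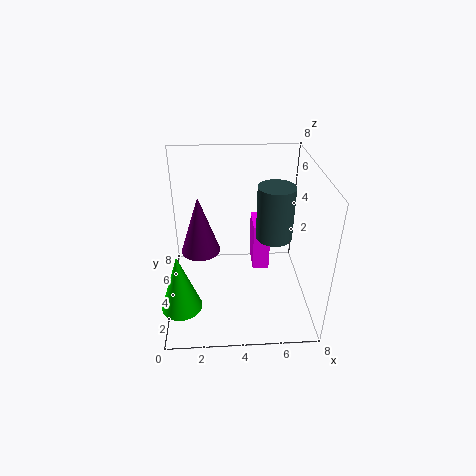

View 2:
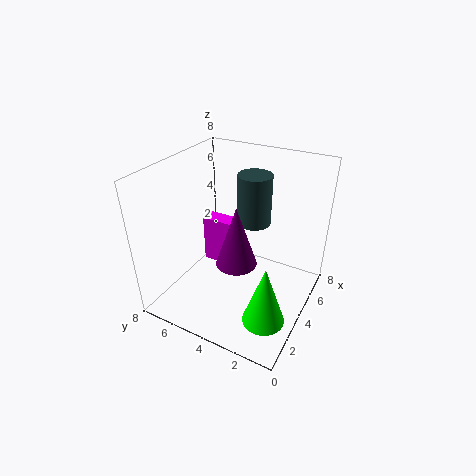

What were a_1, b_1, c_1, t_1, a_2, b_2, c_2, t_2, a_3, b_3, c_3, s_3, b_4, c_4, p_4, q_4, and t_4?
a_1 = 1
b_1 = 1
c_1 = 2
t_1 = 3
a_2 = 2
b_2 = 3
c_2 = 4
t_2 = 3
a_3 = 6
b_3 = 4
c_3 = 4
s_3 = 1
b_4 = 5
c_4 = 1
p_4 = 1
q_4 = 2
t_4 = 3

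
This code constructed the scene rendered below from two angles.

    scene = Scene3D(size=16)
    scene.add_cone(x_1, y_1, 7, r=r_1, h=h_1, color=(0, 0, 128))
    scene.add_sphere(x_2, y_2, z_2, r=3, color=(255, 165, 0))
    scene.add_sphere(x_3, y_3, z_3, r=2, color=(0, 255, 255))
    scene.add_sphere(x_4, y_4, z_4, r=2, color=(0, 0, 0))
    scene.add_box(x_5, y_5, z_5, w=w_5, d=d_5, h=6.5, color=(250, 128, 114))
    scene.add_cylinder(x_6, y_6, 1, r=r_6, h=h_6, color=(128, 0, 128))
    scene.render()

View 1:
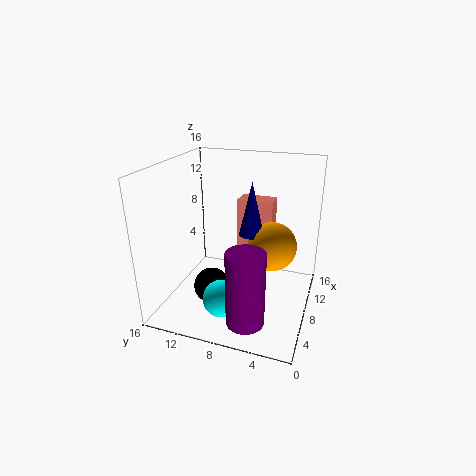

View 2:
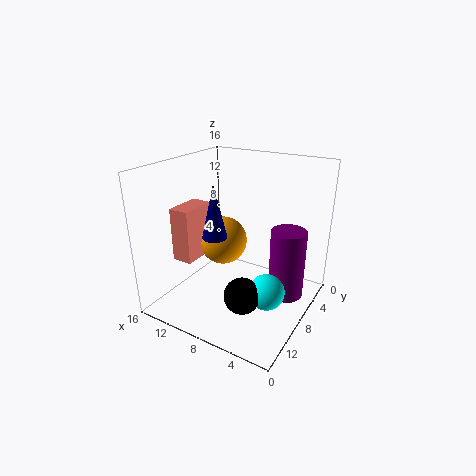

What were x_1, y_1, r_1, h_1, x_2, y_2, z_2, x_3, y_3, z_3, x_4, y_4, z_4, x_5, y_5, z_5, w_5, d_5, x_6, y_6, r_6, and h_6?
x_1 = 11.5, y_1 = 7.5, r_1 = 1.5, h_1 = 6.5, x_2 = 12, y_2 = 5, z_2 = 5.5, x_3 = 4, y_3 = 8.5, z_3 = 2.5, x_4 = 6, y_4 = 10.5, z_4 = 2.5, x_5 = 13.5, y_5 = 5.5, z_5 = 4, w_5 = 2.5, d_5 = 4.5, x_6 = 3, y_6 = 5.5, r_6 = 2, h_6 = 8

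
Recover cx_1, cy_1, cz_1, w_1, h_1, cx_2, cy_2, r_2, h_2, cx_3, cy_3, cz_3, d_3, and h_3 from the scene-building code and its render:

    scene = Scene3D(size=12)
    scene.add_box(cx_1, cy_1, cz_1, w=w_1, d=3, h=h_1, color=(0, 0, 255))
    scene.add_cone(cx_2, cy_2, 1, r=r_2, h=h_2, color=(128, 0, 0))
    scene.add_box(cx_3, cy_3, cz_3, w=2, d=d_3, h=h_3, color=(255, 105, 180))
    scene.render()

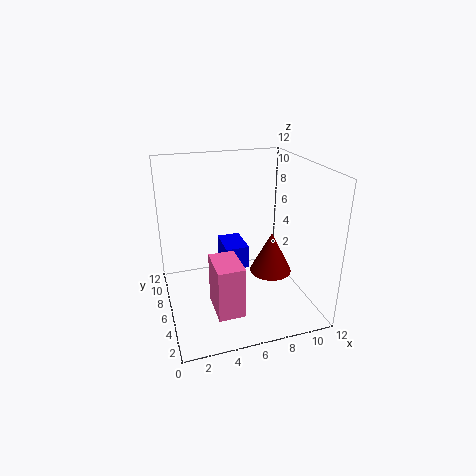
cx_1 = 5, cy_1 = 6, cz_1 = 3, w_1 = 2, h_1 = 2, cx_2 = 10, cy_2 = 8, r_2 = 2, h_2 = 4, cx_3 = 3, cy_3 = 1, cz_3 = 2, d_3 = 3, h_3 = 4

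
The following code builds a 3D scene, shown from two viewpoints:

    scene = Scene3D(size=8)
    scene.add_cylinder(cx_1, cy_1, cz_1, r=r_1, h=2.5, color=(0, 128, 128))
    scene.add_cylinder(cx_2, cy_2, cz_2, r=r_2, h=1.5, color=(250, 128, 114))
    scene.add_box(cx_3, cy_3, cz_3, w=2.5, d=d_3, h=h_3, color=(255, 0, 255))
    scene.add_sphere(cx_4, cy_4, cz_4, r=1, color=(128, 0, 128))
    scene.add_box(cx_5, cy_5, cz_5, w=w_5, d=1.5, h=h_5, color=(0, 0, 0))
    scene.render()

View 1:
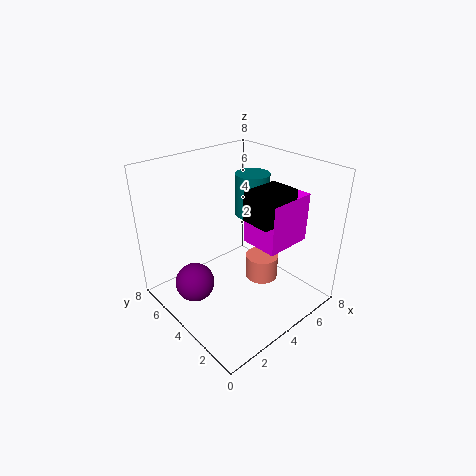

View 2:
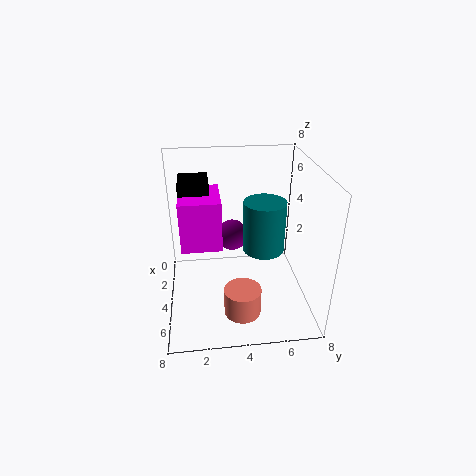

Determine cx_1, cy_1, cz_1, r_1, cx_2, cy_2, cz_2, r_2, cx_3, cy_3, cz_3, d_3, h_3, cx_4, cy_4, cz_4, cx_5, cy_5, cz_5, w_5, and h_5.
cx_1 = 6, cy_1 = 5, cz_1 = 4.5, r_1 = 1, cx_2 = 6, cy_2 = 4, cz_2 = 0.5, r_2 = 1, cx_3 = 3.5, cy_3 = 1, cz_3 = 4.5, d_3 = 2, h_3 = 2.5, cx_4 = 1, cy_4 = 4, cz_4 = 2.5, cx_5 = 3, cy_5 = 1, cz_5 = 6, w_5 = 2, h_5 = 1.5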